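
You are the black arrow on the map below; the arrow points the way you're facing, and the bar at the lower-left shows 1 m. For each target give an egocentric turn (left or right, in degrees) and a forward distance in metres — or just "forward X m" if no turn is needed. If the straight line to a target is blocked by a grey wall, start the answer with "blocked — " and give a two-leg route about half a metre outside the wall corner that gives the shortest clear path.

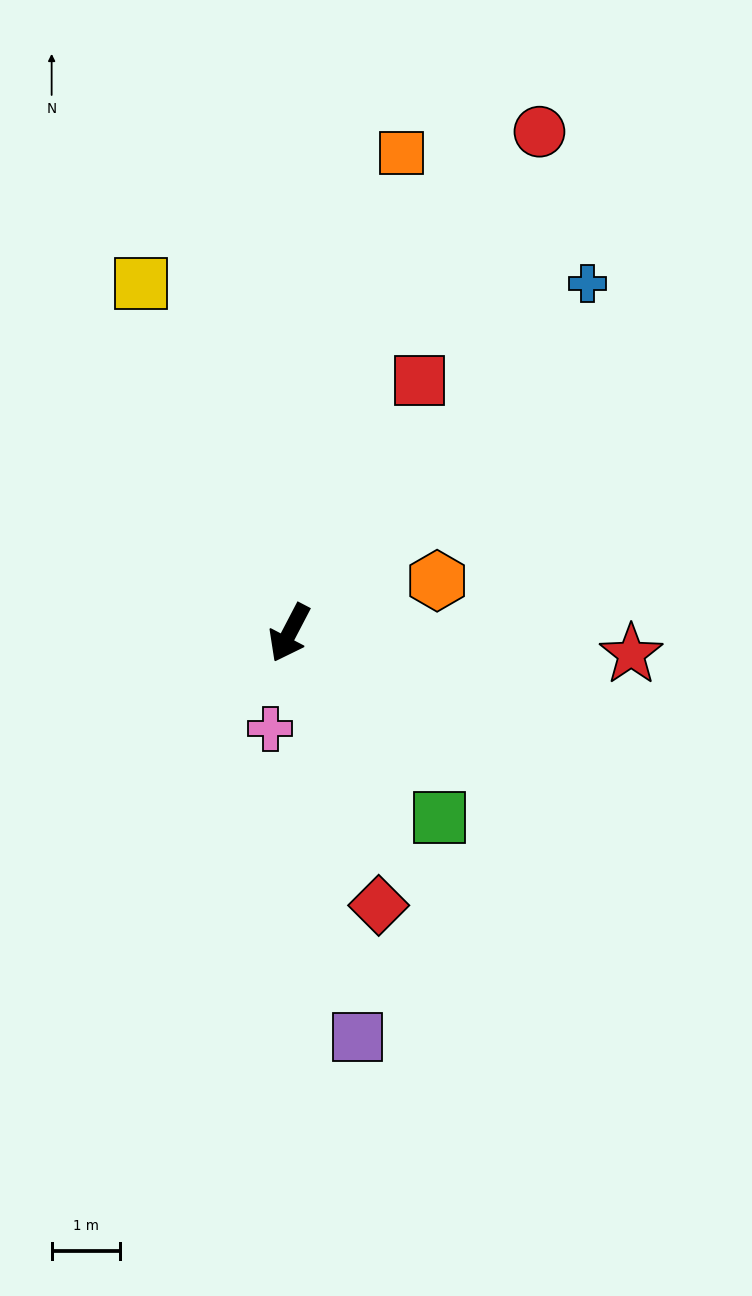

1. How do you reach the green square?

turn left 67°, forward 3.5 m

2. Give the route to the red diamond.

turn left 46°, forward 4.2 m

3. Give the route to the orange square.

turn right 166°, forward 7.2 m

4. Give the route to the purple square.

turn left 37°, forward 6.0 m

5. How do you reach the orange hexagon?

turn left 137°, forward 2.3 m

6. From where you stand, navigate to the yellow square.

turn right 129°, forward 5.6 m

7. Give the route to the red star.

turn left 114°, forward 5.0 m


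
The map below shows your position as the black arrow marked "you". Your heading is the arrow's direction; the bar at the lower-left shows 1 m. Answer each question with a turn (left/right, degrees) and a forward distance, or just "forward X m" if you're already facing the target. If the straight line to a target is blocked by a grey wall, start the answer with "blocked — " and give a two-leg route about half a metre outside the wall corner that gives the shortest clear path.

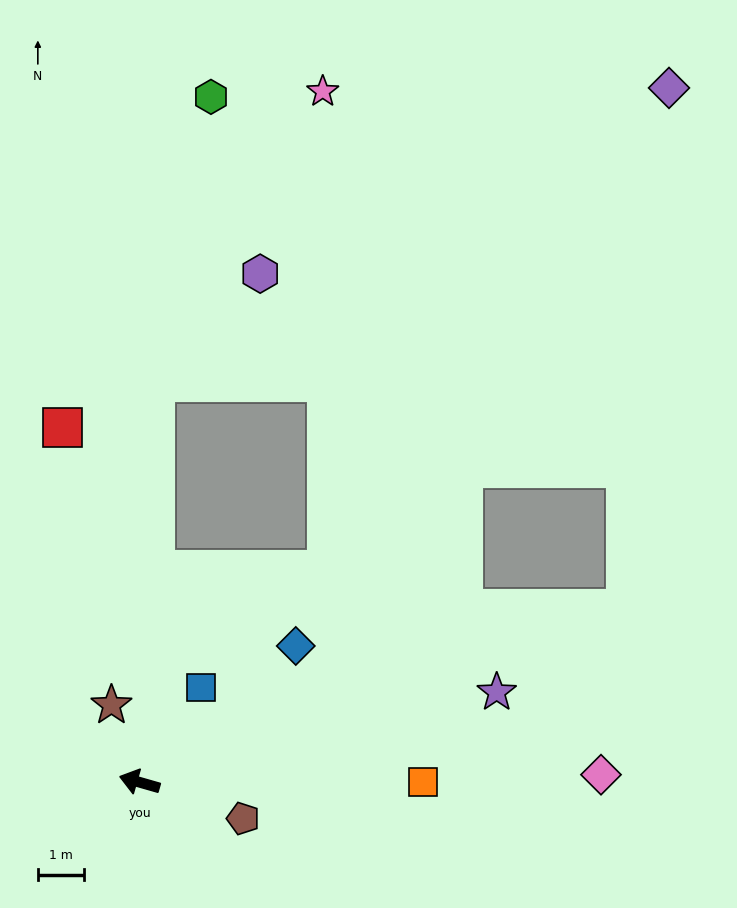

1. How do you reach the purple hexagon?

blocked — turn right 76°, forward 8.6 m, then turn right 42°, forward 3.2 m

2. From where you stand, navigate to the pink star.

blocked — turn right 76°, forward 8.6 m, then turn right 28°, forward 7.2 m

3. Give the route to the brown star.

turn right 54°, forward 1.8 m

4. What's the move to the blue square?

turn right 107°, forward 2.4 m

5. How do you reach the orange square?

turn right 164°, forward 6.1 m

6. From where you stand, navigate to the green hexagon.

blocked — turn right 76°, forward 8.6 m, then turn right 9°, forward 6.2 m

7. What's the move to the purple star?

turn right 150°, forward 7.9 m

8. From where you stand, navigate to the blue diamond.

turn right 123°, forward 4.5 m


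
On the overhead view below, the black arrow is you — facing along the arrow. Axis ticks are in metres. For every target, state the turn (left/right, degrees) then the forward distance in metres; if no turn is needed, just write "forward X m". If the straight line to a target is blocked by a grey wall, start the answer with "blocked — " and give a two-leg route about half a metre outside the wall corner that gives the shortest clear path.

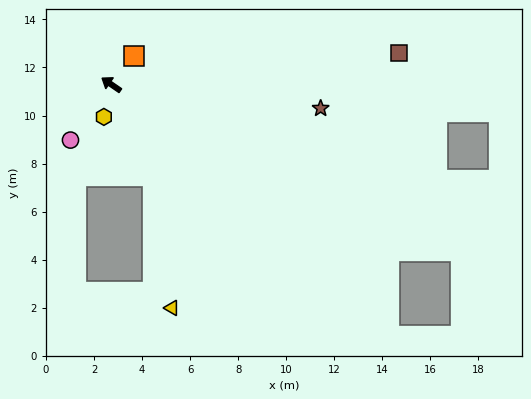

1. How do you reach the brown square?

turn right 139°, forward 12.1 m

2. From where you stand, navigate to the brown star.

turn right 152°, forward 8.8 m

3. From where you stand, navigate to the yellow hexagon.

turn left 112°, forward 1.4 m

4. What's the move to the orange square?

turn right 94°, forward 1.5 m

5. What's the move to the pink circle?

turn left 88°, forward 2.9 m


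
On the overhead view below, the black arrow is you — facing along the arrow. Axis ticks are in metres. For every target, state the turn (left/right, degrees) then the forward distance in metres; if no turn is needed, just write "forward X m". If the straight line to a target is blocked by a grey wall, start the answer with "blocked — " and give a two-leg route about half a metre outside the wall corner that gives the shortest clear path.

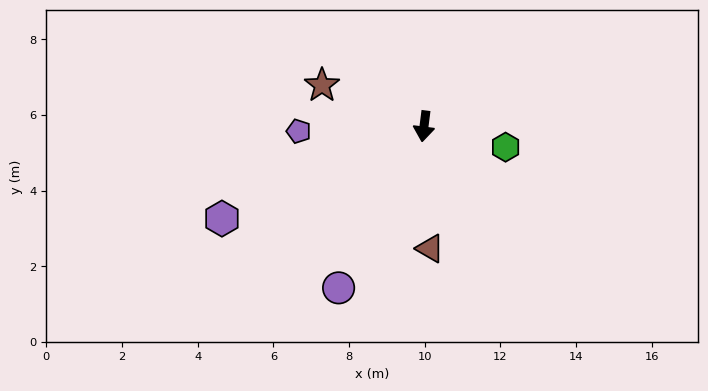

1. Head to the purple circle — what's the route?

turn right 21°, forward 4.8 m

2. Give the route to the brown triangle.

turn left 10°, forward 3.2 m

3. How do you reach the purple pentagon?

turn right 81°, forward 3.3 m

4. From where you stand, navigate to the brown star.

turn right 105°, forward 2.9 m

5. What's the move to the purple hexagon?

turn right 58°, forward 5.9 m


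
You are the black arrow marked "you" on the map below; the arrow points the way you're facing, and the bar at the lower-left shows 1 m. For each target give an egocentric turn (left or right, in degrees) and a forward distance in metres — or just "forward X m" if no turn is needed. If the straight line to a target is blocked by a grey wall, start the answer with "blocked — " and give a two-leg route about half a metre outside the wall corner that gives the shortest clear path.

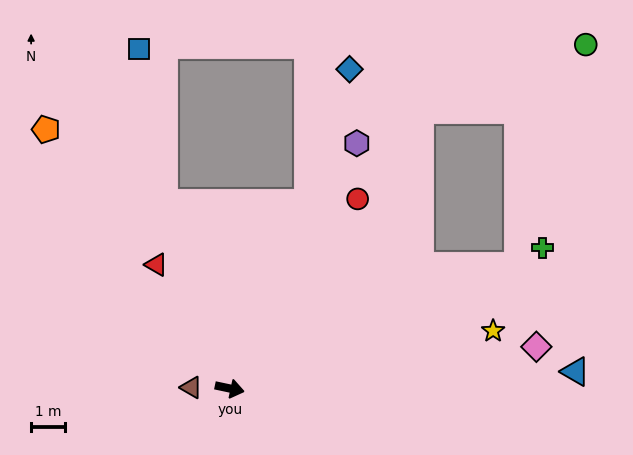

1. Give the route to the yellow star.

turn left 24°, forward 8.0 m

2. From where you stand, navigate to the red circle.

turn left 68°, forward 6.8 m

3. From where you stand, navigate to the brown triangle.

turn right 169°, forward 1.1 m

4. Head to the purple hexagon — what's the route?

turn left 75°, forward 8.2 m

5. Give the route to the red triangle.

turn left 133°, forward 4.3 m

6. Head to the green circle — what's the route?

blocked — turn left 35°, forward 9.3 m, then turn left 50°, forward 6.9 m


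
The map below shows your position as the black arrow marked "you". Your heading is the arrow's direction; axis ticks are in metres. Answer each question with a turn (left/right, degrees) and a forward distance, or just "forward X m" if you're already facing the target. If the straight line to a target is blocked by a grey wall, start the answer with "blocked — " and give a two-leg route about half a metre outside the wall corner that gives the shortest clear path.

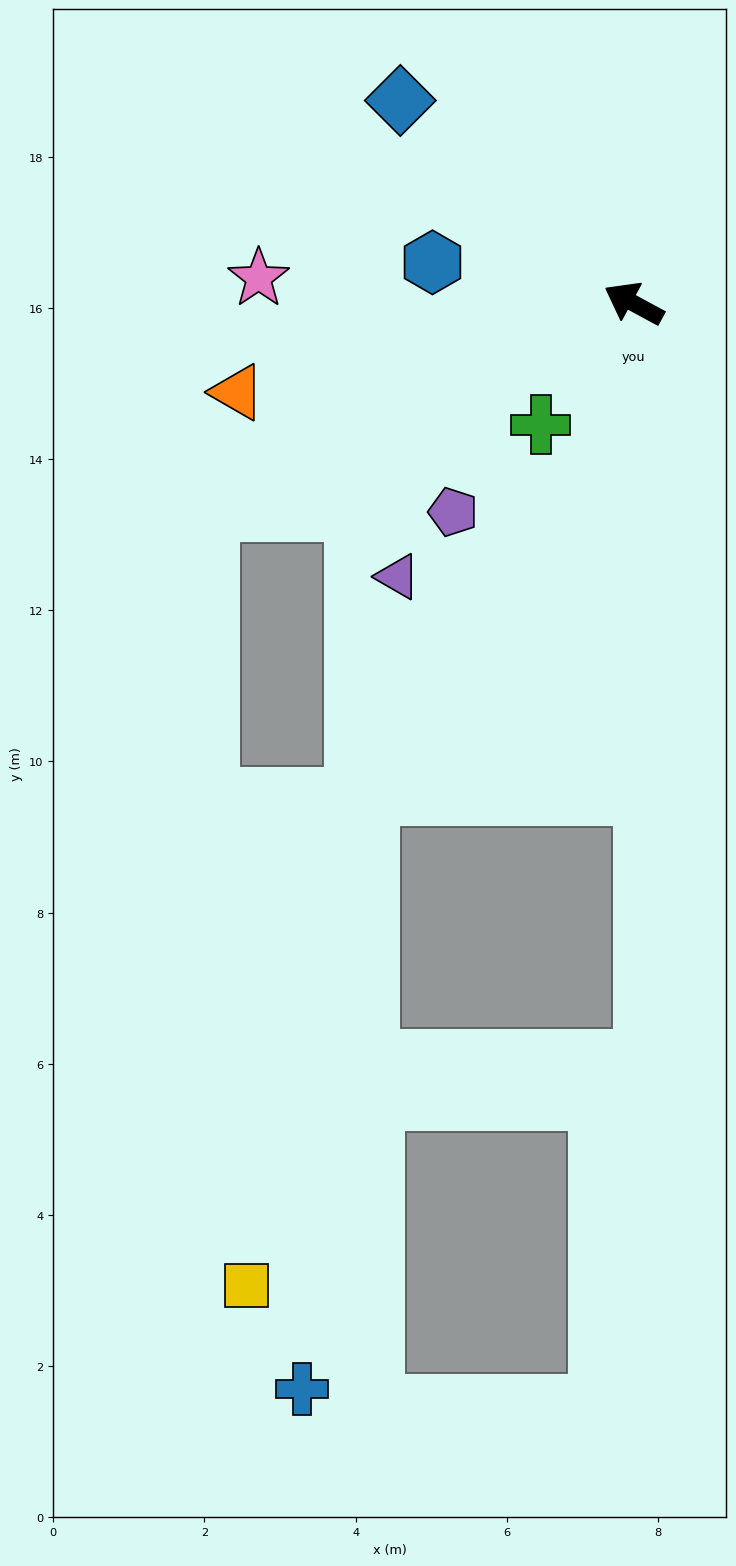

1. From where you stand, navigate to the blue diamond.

turn right 13°, forward 4.1 m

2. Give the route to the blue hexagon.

turn left 17°, forward 2.7 m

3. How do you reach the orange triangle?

turn left 41°, forward 5.4 m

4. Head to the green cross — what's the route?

turn left 81°, forward 2.0 m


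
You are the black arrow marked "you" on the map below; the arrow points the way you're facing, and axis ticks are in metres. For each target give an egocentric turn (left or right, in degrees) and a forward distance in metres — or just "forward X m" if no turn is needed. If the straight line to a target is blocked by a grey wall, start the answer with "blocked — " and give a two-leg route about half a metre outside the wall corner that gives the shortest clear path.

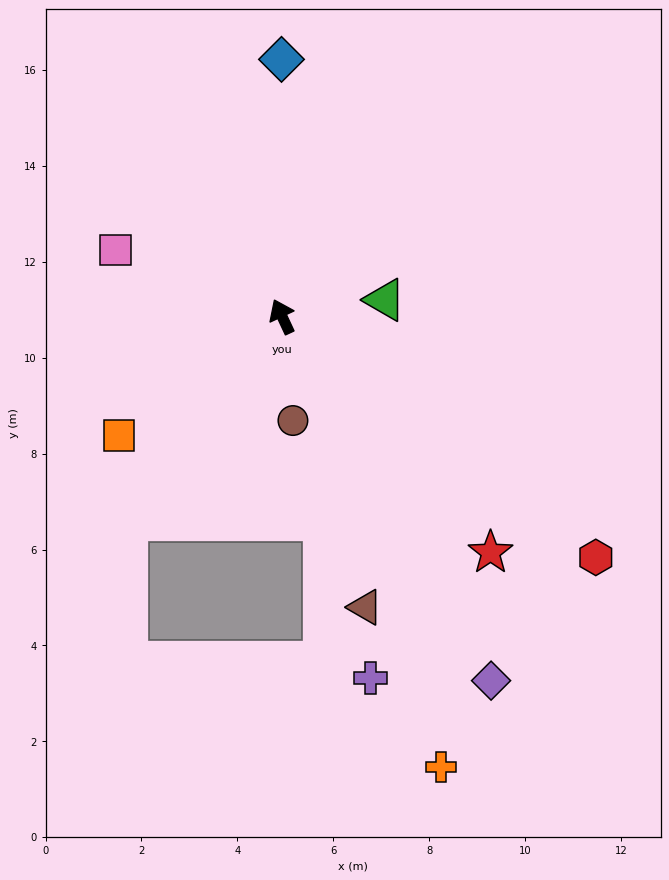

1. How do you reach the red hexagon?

turn right 152°, forward 8.3 m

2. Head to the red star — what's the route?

turn right 164°, forward 6.6 m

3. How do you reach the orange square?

turn left 101°, forward 4.2 m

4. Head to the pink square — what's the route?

turn left 43°, forward 3.7 m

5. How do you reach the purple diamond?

turn right 175°, forward 8.8 m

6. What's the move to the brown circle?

turn left 161°, forward 2.2 m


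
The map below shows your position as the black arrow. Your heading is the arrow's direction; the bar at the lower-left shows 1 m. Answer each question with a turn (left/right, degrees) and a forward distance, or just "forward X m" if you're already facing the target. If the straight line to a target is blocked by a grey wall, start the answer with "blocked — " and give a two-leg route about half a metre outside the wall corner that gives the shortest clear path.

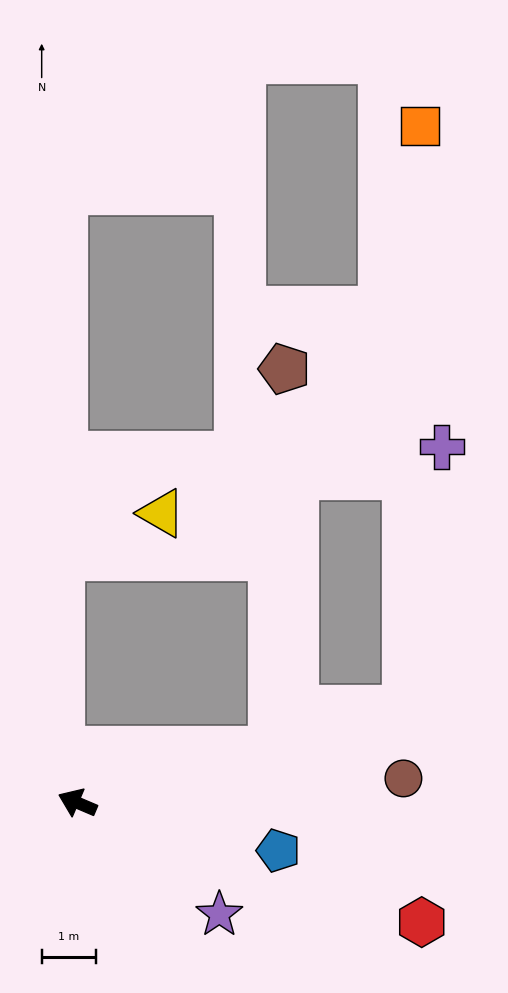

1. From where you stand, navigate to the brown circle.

turn right 153°, forward 6.0 m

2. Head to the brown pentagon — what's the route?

blocked — turn right 142°, forward 3.7 m, then turn left 73°, forward 7.0 m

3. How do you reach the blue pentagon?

turn right 170°, forward 3.8 m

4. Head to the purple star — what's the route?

turn left 165°, forward 3.3 m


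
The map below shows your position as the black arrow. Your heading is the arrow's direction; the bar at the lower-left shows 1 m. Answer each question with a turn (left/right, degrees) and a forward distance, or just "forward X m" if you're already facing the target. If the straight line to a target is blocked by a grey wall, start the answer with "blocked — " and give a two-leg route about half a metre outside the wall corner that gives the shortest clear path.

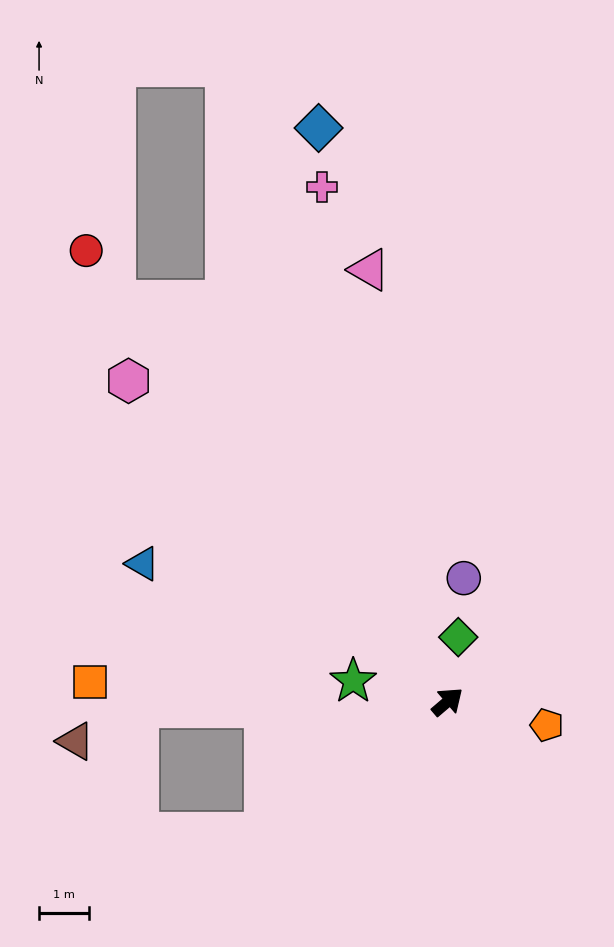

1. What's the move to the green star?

turn left 127°, forward 1.9 m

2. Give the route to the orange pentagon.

turn right 54°, forward 2.0 m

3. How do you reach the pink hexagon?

turn left 94°, forward 9.1 m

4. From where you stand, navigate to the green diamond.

turn left 40°, forward 1.3 m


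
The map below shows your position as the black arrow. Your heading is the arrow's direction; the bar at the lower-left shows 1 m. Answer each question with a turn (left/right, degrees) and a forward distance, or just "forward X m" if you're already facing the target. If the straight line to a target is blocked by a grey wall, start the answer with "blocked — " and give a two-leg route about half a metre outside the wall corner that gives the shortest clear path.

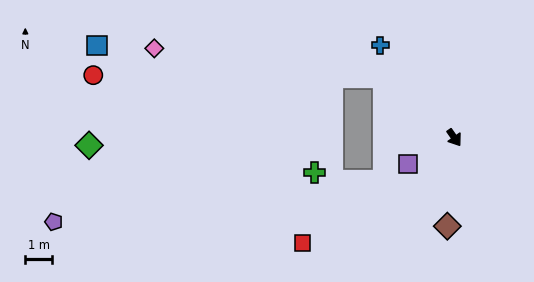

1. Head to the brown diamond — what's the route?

turn right 40°, forward 3.3 m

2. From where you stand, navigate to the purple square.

turn right 96°, forward 2.0 m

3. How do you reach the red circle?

blocked — turn right 166°, forward 3.5 m, then turn left 41°, forward 10.8 m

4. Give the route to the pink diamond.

blocked — turn right 166°, forward 3.5 m, then turn left 34°, forward 8.6 m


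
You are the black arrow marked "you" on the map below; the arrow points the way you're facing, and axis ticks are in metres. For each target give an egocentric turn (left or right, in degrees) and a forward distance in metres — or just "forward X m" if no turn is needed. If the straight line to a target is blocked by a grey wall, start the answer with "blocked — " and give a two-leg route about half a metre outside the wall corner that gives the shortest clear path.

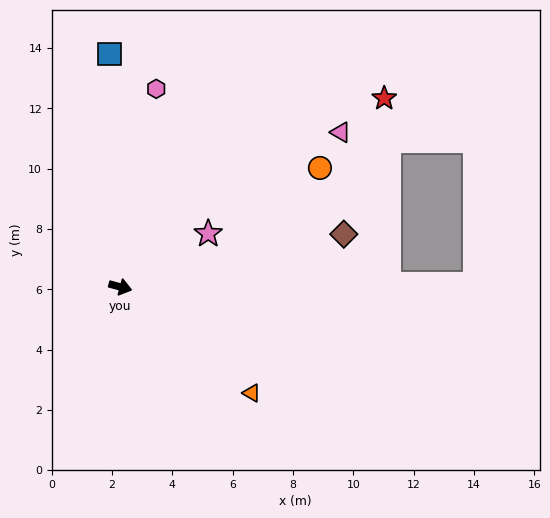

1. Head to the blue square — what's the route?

turn left 108°, forward 7.7 m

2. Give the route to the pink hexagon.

turn left 95°, forward 6.7 m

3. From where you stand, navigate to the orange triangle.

turn right 24°, forward 5.6 m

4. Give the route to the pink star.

turn left 46°, forward 3.4 m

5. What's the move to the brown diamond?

turn left 28°, forward 7.6 m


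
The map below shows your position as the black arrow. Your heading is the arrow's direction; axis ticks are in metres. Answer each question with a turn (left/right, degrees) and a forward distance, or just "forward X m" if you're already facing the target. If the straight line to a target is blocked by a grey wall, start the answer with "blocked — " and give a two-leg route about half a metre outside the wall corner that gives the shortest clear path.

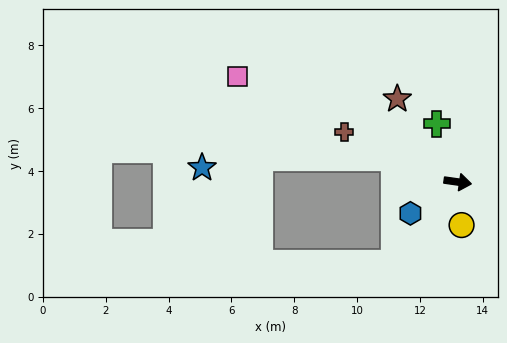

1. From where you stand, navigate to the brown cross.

turn left 164°, forward 3.9 m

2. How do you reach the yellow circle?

turn right 77°, forward 1.4 m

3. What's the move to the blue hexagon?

turn right 138°, forward 1.8 m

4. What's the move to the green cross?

turn left 118°, forward 2.0 m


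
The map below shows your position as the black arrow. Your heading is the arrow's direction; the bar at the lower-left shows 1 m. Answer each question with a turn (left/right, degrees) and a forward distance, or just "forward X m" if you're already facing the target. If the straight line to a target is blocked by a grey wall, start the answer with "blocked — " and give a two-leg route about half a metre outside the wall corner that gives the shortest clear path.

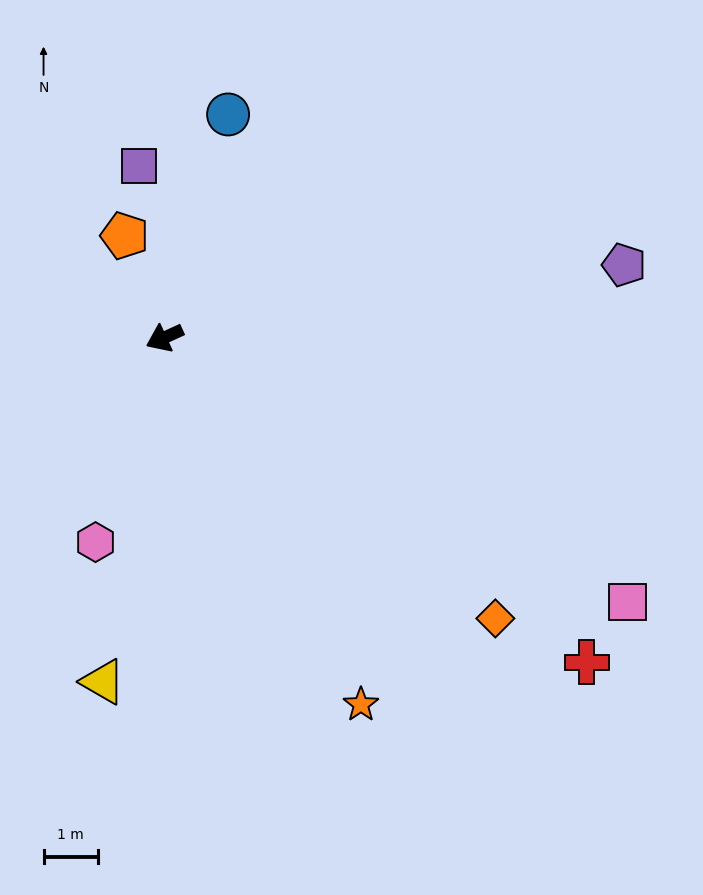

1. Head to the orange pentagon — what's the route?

turn right 93°, forward 2.0 m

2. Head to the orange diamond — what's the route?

turn left 115°, forward 8.0 m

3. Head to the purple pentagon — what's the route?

turn left 164°, forward 8.6 m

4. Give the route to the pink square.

turn left 126°, forward 9.9 m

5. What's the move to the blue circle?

turn right 131°, forward 4.3 m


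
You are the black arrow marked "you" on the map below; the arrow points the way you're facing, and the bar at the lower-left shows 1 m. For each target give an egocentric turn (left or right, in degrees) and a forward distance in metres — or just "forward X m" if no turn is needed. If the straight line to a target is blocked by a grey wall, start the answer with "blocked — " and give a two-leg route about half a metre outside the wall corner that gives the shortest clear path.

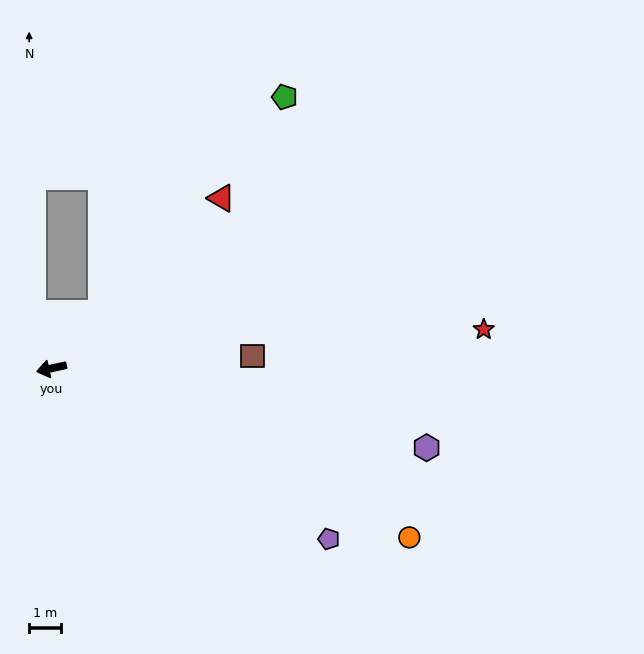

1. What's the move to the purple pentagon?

turn left 136°, forward 10.2 m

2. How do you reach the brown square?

turn left 171°, forward 6.3 m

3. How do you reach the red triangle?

turn right 147°, forward 7.6 m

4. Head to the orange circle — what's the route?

turn left 142°, forward 12.4 m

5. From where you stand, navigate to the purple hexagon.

turn left 156°, forward 12.1 m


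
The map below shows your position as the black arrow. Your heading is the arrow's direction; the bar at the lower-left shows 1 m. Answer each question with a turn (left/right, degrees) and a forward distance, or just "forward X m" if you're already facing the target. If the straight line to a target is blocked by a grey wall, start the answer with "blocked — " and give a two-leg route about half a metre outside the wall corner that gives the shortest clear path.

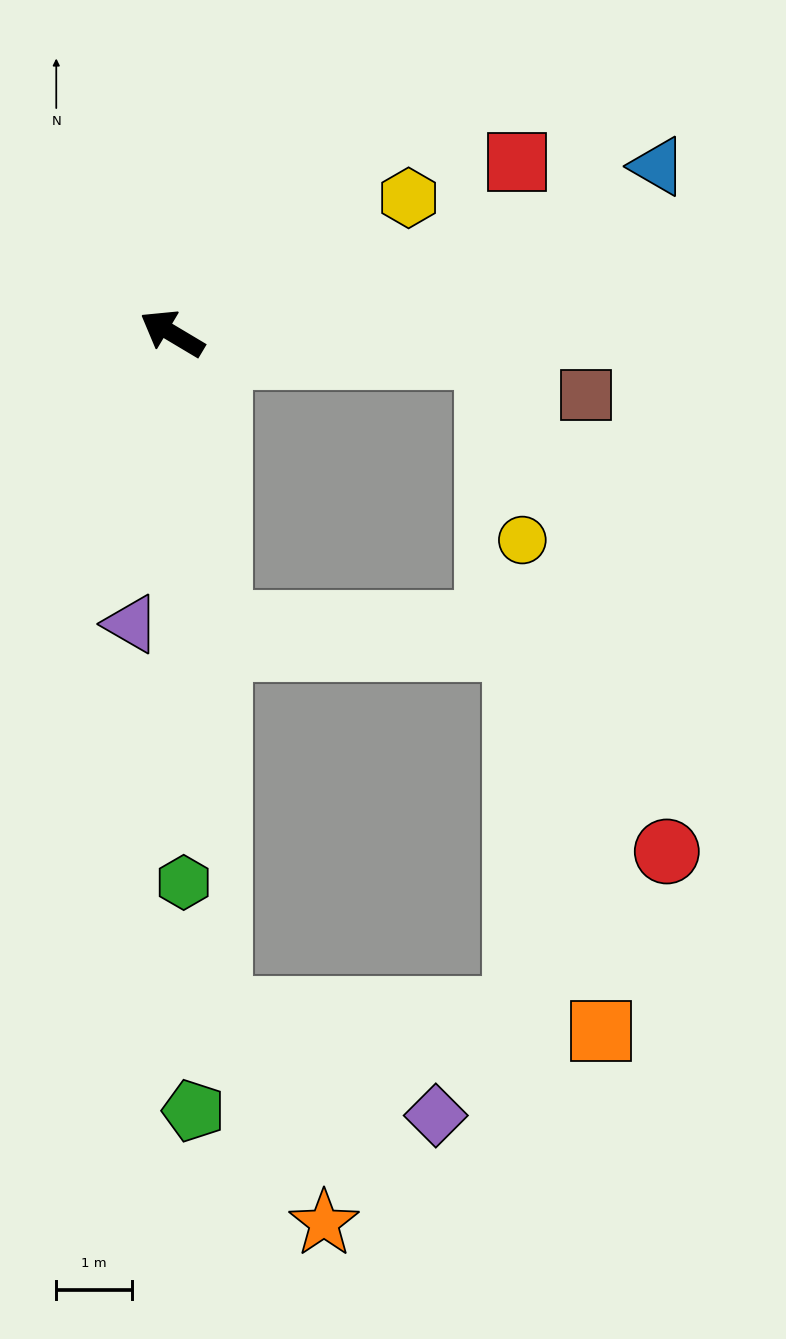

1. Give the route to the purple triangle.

turn left 113°, forward 3.9 m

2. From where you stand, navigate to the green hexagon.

turn left 122°, forward 7.2 m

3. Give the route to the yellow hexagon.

turn right 119°, forward 3.6 m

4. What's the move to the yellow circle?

blocked — turn right 153°, forward 4.1 m, then turn right 75°, forward 2.5 m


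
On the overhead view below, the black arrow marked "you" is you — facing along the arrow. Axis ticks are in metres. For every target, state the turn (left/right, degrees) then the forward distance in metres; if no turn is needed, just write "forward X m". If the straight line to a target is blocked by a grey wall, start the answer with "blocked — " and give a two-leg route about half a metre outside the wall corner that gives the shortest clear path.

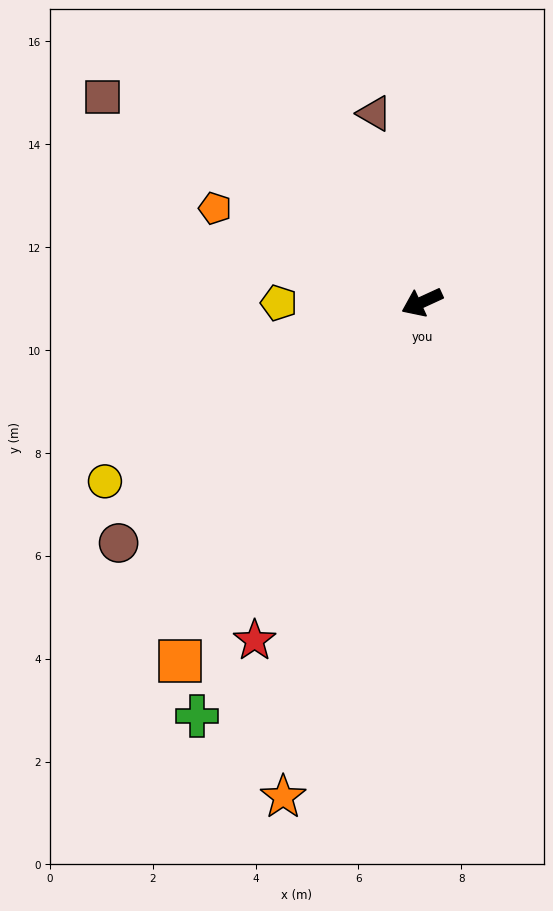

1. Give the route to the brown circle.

turn left 14°, forward 7.5 m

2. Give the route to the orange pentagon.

turn right 49°, forward 4.4 m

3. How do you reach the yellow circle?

turn left 5°, forward 7.1 m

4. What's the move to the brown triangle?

turn right 101°, forward 3.8 m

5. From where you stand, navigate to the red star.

turn left 39°, forward 7.3 m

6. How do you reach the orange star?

turn left 50°, forward 10.0 m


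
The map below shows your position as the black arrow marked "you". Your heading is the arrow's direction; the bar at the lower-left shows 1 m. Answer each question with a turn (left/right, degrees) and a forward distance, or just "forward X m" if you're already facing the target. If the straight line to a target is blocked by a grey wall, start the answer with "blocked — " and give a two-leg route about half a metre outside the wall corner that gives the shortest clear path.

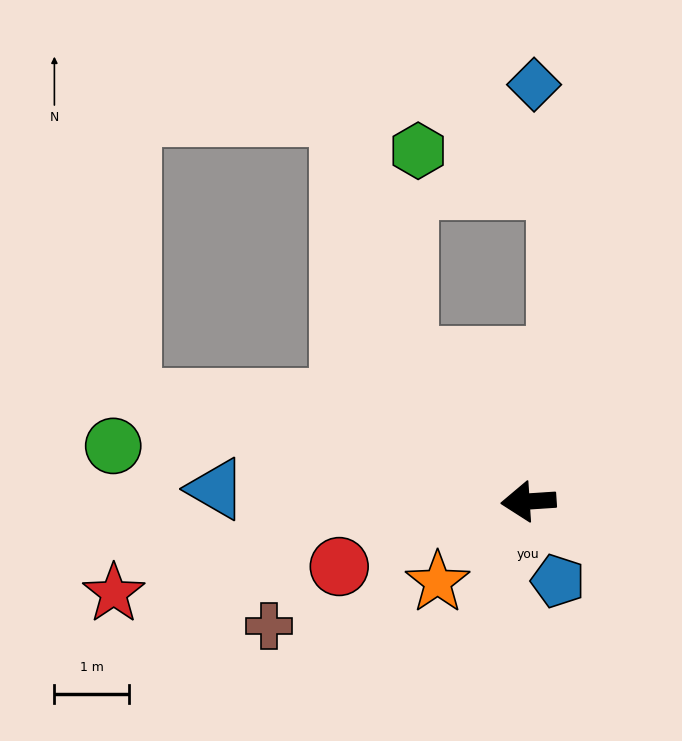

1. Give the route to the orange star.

turn left 38°, forward 1.6 m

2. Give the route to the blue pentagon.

turn left 107°, forward 1.1 m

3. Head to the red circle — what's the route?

turn left 15°, forward 2.7 m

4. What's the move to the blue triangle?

turn right 6°, forward 4.2 m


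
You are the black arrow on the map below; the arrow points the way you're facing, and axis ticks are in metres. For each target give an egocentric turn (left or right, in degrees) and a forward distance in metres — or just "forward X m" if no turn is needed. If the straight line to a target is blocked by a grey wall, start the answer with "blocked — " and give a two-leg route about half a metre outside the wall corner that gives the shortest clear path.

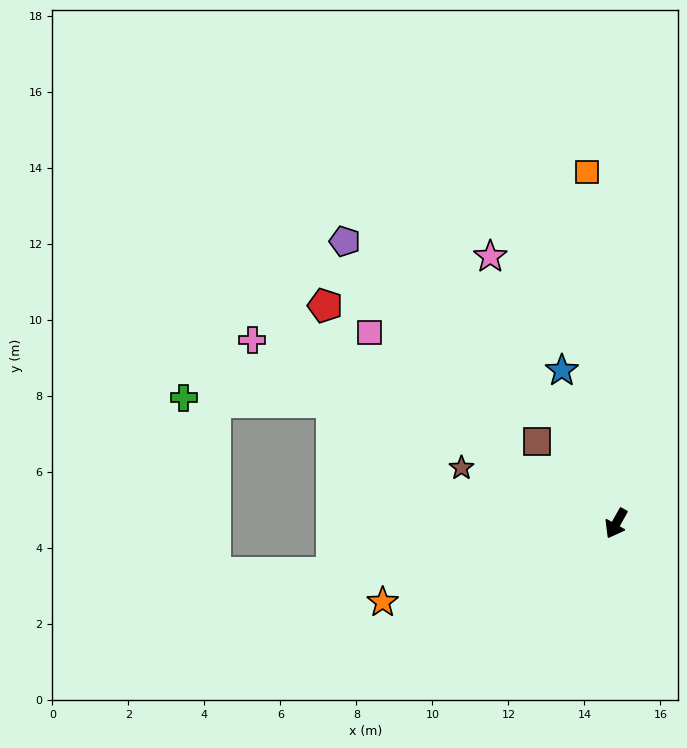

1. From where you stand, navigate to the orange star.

turn right 42°, forward 6.5 m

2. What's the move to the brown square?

turn right 107°, forward 3.0 m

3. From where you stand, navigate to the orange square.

turn right 146°, forward 9.3 m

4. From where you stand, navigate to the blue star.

turn right 131°, forward 4.3 m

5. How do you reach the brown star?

turn right 80°, forward 4.3 m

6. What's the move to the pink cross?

turn right 87°, forward 10.7 m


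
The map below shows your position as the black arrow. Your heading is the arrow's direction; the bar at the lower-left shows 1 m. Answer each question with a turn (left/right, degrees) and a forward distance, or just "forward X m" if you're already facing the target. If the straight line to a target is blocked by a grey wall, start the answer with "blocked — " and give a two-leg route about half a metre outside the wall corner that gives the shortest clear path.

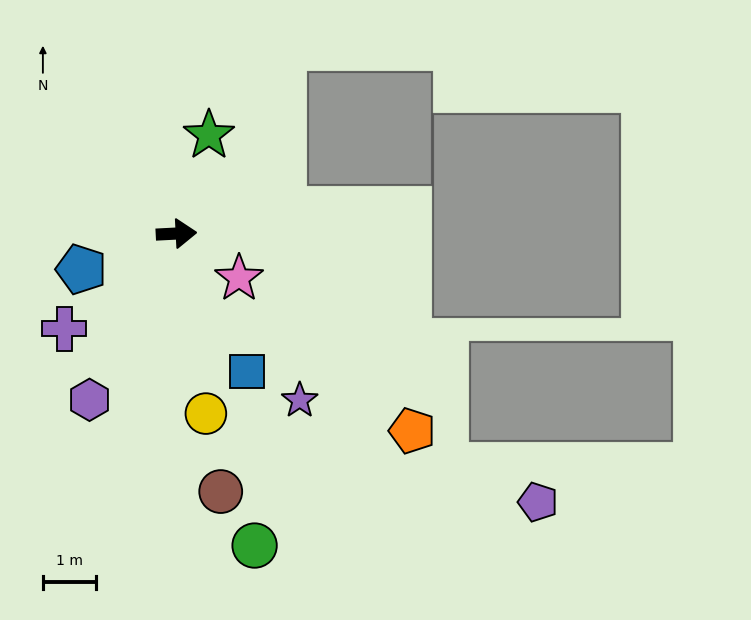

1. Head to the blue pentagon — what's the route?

turn right 162°, forward 1.9 m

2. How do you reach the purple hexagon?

turn right 121°, forward 3.6 m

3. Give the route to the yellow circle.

turn right 84°, forward 3.5 m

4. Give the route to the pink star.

turn right 38°, forward 1.5 m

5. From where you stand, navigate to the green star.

turn left 69°, forward 2.0 m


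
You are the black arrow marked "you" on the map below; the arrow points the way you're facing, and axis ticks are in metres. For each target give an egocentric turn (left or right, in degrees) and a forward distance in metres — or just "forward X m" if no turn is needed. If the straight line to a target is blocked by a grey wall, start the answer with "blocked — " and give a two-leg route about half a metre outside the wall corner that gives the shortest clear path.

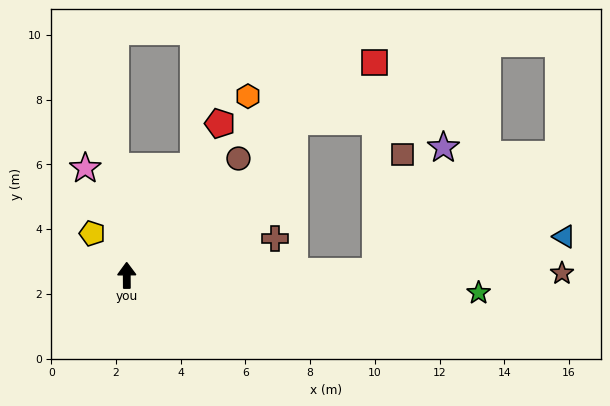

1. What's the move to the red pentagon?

turn right 32°, forward 5.5 m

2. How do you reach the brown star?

turn right 90°, forward 13.4 m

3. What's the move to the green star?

turn right 93°, forward 10.9 m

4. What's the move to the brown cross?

turn right 77°, forward 4.7 m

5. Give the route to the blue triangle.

blocked — turn right 89°, forward 7.7 m, then turn left 9°, forward 5.9 m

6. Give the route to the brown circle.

turn right 44°, forward 5.0 m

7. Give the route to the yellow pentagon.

turn left 39°, forward 1.7 m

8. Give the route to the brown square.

blocked — turn right 89°, forward 7.7 m, then turn left 76°, forward 3.7 m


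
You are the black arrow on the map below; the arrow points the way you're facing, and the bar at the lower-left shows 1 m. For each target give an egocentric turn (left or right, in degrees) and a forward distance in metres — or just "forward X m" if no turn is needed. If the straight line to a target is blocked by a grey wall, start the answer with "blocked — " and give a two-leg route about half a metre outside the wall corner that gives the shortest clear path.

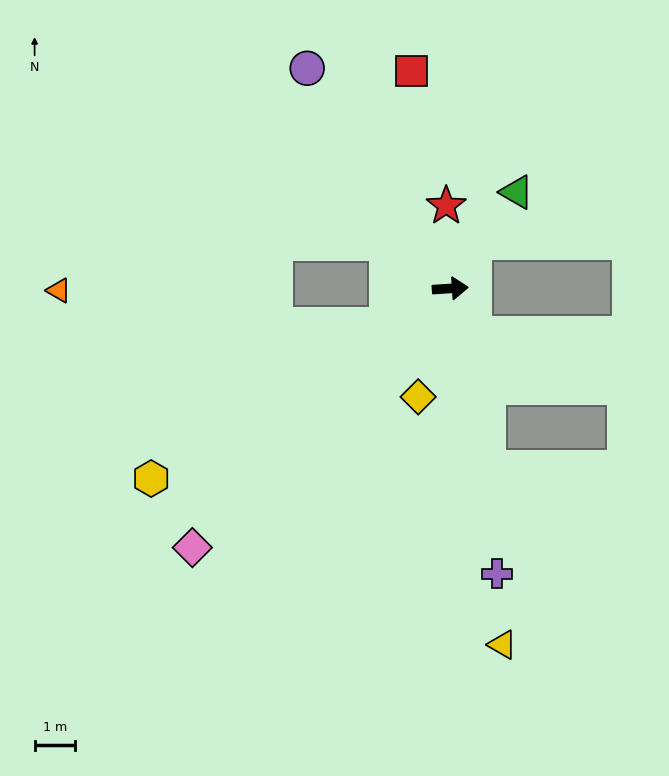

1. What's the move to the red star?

turn left 89°, forward 2.0 m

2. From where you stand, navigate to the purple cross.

turn right 84°, forward 7.1 m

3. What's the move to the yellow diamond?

turn right 110°, forward 2.8 m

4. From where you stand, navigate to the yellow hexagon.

turn right 151°, forward 8.7 m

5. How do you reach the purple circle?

turn left 119°, forward 6.4 m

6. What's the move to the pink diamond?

turn right 139°, forward 8.9 m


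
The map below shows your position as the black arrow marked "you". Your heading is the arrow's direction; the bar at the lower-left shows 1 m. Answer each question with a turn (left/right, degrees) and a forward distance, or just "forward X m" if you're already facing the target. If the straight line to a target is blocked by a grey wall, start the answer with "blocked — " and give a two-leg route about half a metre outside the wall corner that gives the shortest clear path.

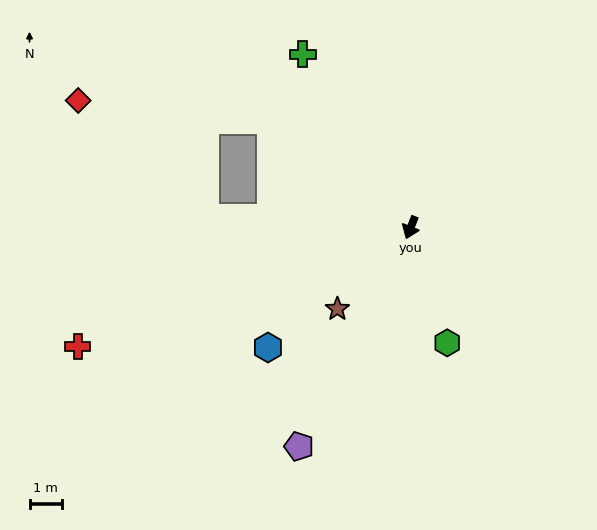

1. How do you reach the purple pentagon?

turn right 5°, forward 7.7 m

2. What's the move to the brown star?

turn right 20°, forward 3.4 m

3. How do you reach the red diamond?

blocked — turn right 106°, forward 5.5 m, then turn left 32°, forward 6.0 m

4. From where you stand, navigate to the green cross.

turn right 127°, forward 6.4 m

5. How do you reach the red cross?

turn right 49°, forward 11.0 m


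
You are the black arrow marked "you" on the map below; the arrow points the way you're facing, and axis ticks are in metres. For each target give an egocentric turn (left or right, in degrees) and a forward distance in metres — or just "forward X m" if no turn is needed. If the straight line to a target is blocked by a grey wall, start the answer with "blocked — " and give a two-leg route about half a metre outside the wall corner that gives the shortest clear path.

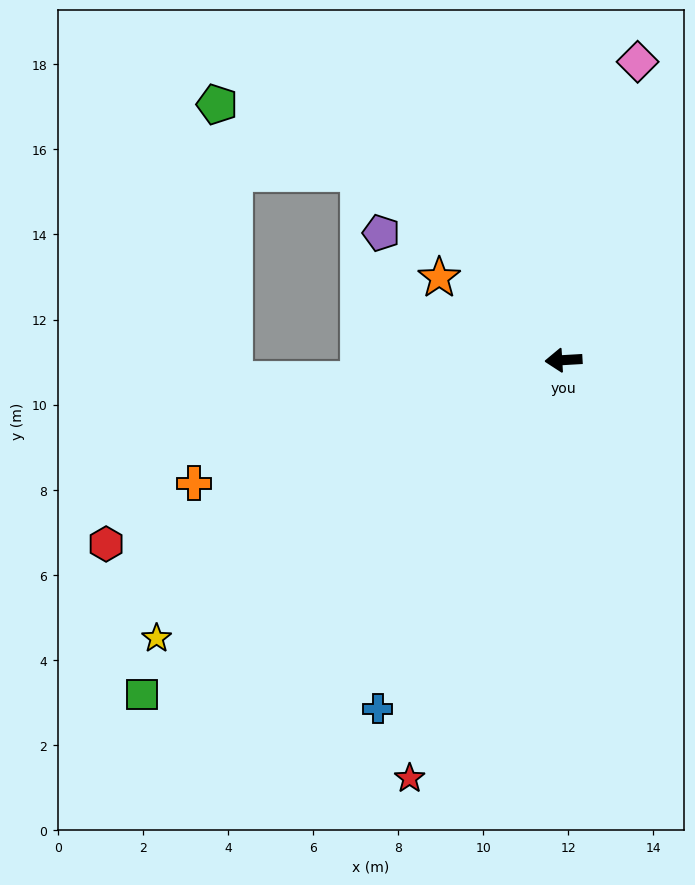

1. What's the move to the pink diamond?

turn right 107°, forward 7.2 m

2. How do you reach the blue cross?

turn left 59°, forward 9.3 m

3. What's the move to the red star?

turn left 66°, forward 10.5 m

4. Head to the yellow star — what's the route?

turn left 31°, forward 11.6 m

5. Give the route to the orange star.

turn right 37°, forward 3.5 m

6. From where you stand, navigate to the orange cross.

turn left 15°, forward 9.2 m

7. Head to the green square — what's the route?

turn left 35°, forward 12.7 m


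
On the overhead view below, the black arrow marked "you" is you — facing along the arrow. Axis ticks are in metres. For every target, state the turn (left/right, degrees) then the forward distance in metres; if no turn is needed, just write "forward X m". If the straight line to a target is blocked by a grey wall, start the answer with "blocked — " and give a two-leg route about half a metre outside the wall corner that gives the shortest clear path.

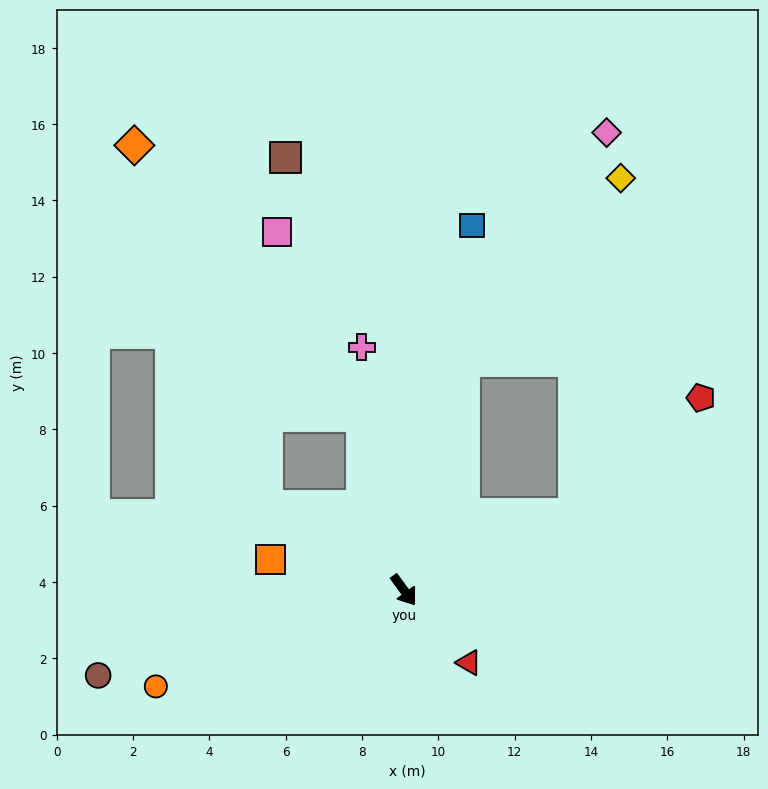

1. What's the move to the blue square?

turn left 133°, forward 9.7 m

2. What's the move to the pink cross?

turn left 154°, forward 6.5 m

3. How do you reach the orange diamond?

blocked — turn left 157°, forward 4.7 m, then turn left 27°, forward 9.3 m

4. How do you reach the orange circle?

turn right 105°, forward 7.0 m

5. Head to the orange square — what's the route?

turn right 139°, forward 3.6 m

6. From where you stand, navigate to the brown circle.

turn right 111°, forward 8.3 m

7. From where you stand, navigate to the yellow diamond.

blocked — turn left 129°, forward 6.2 m, then turn right 26°, forward 6.3 m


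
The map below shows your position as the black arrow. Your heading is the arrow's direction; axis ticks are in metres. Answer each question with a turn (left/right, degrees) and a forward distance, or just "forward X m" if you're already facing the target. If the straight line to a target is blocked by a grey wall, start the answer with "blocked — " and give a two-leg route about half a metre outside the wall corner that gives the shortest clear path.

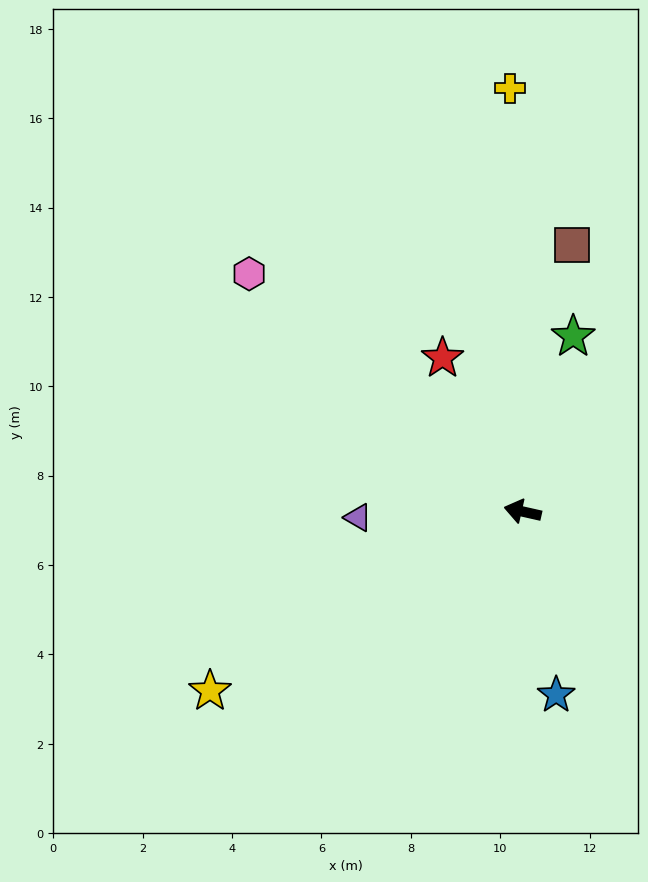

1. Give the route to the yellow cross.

turn right 76°, forward 9.5 m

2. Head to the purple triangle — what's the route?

turn left 15°, forward 3.7 m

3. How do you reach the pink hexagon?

turn right 28°, forward 8.1 m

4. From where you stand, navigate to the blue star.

turn left 113°, forward 4.2 m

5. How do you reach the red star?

turn right 50°, forward 3.9 m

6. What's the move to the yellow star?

turn left 43°, forward 8.1 m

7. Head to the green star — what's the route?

turn right 93°, forward 4.1 m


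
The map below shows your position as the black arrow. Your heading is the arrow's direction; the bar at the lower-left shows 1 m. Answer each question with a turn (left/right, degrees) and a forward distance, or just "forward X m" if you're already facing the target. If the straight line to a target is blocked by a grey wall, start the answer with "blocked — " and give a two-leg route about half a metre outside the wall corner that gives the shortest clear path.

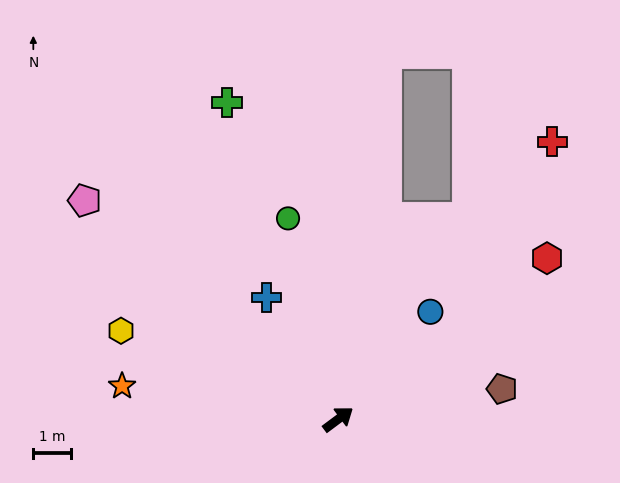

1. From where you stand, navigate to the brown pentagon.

turn right 26°, forward 4.5 m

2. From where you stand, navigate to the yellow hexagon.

turn left 121°, forward 6.3 m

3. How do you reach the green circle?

turn left 67°, forward 5.5 m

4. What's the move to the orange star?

turn left 135°, forward 5.8 m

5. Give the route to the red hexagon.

forward 7.0 m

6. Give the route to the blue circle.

turn left 13°, forward 3.8 m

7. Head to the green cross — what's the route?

turn left 73°, forward 9.0 m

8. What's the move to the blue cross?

turn left 84°, forward 3.8 m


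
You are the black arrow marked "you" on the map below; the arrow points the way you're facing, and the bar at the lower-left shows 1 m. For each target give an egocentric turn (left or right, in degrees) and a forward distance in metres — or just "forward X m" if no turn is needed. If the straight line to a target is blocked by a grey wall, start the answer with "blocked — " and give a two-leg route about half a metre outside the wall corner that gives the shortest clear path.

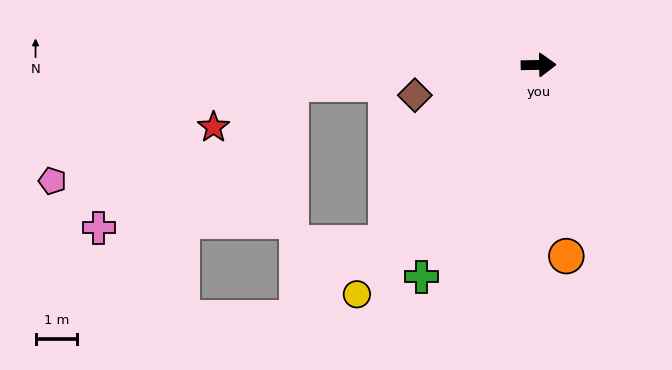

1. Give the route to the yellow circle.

turn right 129°, forward 7.0 m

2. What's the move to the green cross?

turn right 120°, forward 5.8 m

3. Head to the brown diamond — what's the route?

turn right 167°, forward 3.0 m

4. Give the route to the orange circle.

turn right 83°, forward 4.6 m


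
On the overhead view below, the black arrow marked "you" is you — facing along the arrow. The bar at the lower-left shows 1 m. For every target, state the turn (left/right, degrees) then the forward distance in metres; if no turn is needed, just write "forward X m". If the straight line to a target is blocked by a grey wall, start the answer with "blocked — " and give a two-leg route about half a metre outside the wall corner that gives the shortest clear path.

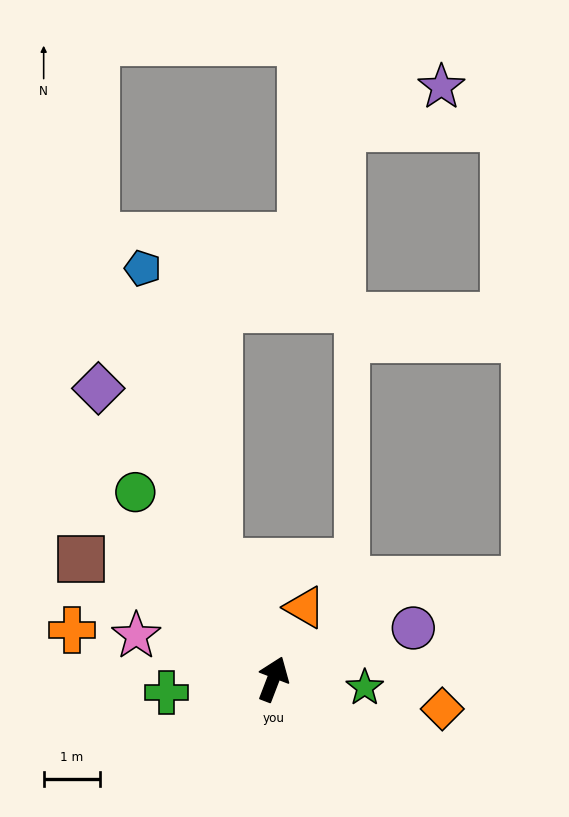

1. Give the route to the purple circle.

turn right 49°, forward 2.6 m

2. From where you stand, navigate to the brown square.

turn left 79°, forward 4.0 m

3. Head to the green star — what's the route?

turn right 74°, forward 1.6 m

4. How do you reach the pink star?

turn left 93°, forward 2.5 m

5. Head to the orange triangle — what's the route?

turn right 3°, forward 1.4 m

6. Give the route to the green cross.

turn left 118°, forward 1.9 m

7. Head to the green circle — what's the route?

turn left 57°, forward 4.1 m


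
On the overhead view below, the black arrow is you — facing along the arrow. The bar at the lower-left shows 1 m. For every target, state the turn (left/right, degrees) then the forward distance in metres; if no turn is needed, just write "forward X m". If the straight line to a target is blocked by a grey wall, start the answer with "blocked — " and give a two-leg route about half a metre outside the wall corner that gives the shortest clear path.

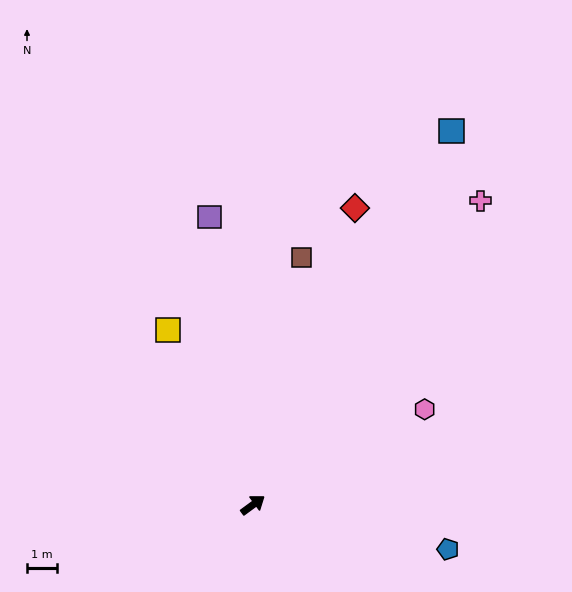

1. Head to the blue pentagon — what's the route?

turn right 49°, forward 6.7 m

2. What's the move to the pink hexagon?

turn right 7°, forward 6.6 m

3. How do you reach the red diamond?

turn left 35°, forward 10.5 m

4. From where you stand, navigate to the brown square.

turn left 43°, forward 8.4 m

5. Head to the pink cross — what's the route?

turn left 17°, forward 12.7 m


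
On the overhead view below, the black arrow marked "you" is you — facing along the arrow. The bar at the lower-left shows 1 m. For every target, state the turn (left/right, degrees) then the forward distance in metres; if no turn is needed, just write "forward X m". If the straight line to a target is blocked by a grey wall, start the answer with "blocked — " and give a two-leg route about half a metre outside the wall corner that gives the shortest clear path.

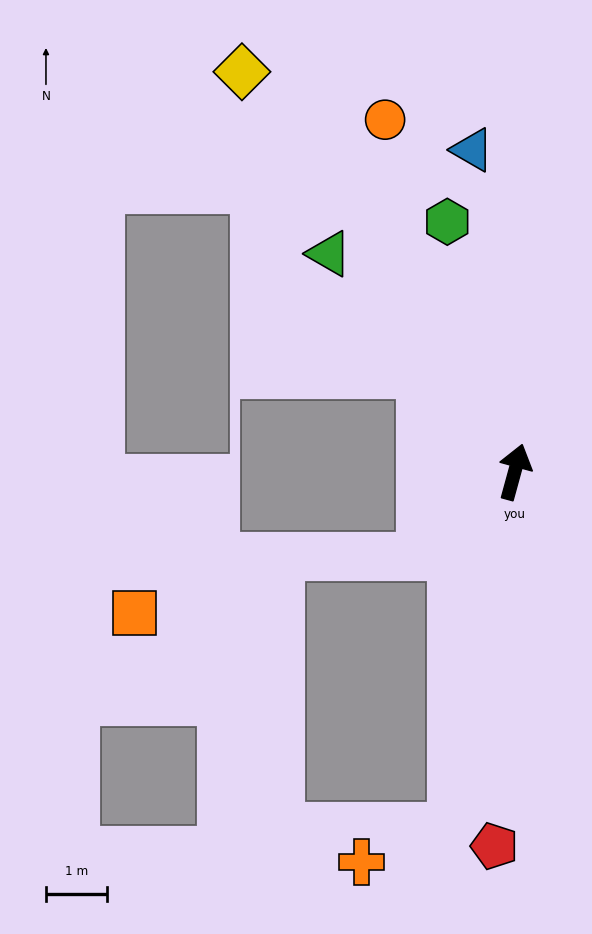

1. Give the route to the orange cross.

blocked — turn right 174°, forward 6.0 m, then turn right 61°, forward 1.6 m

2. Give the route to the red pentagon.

turn right 168°, forward 6.2 m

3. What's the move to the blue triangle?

turn left 23°, forward 5.4 m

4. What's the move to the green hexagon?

turn left 30°, forward 4.3 m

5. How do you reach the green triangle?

turn left 56°, forward 4.7 m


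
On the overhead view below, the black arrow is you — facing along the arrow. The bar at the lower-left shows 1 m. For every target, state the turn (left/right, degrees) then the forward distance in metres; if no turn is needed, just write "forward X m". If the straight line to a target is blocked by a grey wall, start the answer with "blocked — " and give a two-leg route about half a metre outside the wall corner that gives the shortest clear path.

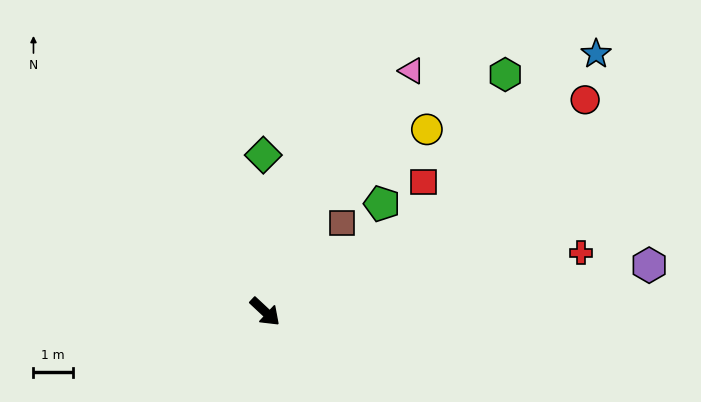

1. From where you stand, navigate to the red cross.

turn left 54°, forward 8.2 m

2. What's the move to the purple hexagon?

turn left 50°, forward 9.8 m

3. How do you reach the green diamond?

turn left 134°, forward 4.0 m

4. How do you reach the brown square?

turn left 92°, forward 3.0 m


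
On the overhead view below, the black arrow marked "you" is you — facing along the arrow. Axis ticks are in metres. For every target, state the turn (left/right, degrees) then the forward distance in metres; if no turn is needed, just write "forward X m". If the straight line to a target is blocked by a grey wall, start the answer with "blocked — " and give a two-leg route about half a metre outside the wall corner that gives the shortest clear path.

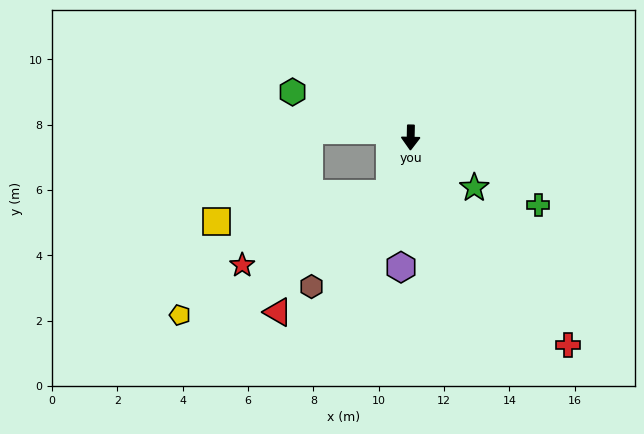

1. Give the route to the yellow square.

blocked — turn right 19°, forward 1.8 m, then turn right 61°, forward 5.4 m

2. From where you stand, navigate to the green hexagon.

turn right 110°, forward 3.9 m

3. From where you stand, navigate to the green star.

turn left 53°, forward 2.5 m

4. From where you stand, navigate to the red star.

blocked — turn right 19°, forward 1.8 m, then turn right 44°, forward 5.0 m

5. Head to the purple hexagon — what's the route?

turn right 3°, forward 4.0 m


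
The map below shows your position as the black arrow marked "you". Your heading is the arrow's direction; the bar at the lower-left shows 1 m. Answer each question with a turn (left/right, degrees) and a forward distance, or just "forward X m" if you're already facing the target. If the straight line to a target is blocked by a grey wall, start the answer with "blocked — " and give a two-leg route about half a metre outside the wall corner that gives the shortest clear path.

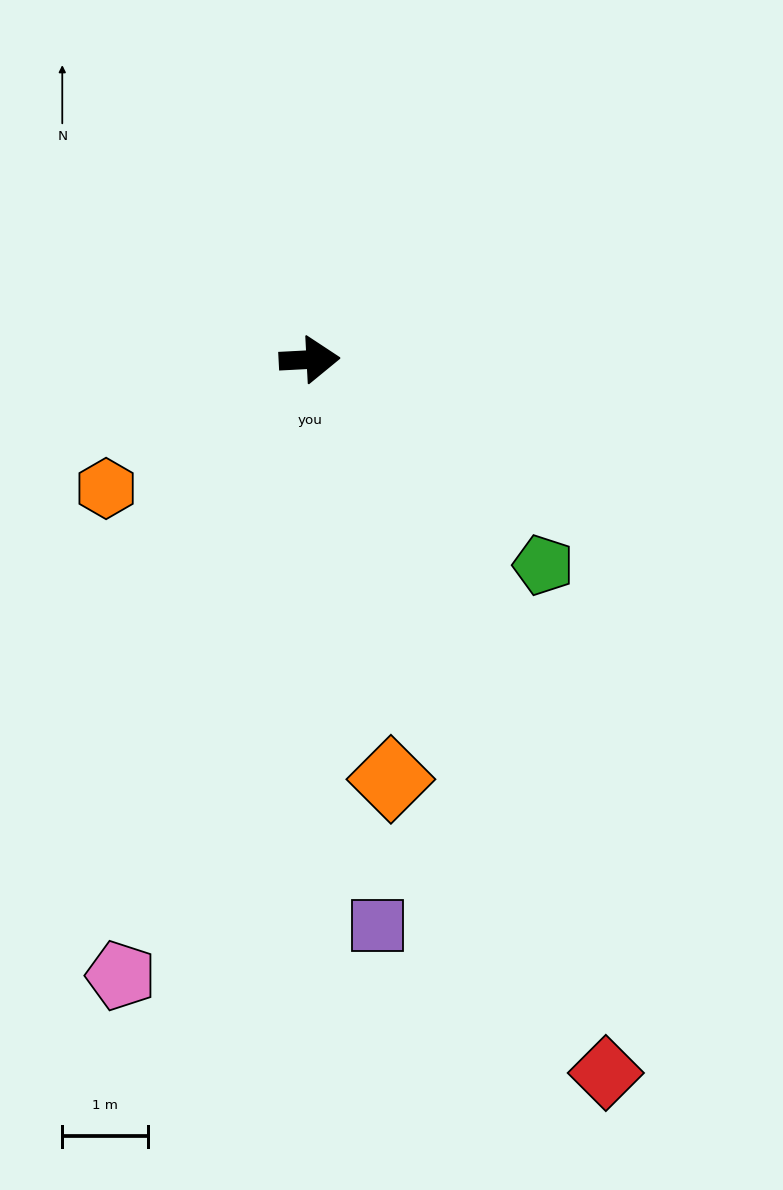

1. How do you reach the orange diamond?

turn right 82°, forward 5.0 m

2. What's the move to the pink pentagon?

turn right 110°, forward 7.5 m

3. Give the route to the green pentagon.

turn right 44°, forward 3.6 m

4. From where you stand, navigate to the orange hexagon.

turn right 151°, forward 2.8 m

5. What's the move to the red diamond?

turn right 70°, forward 9.0 m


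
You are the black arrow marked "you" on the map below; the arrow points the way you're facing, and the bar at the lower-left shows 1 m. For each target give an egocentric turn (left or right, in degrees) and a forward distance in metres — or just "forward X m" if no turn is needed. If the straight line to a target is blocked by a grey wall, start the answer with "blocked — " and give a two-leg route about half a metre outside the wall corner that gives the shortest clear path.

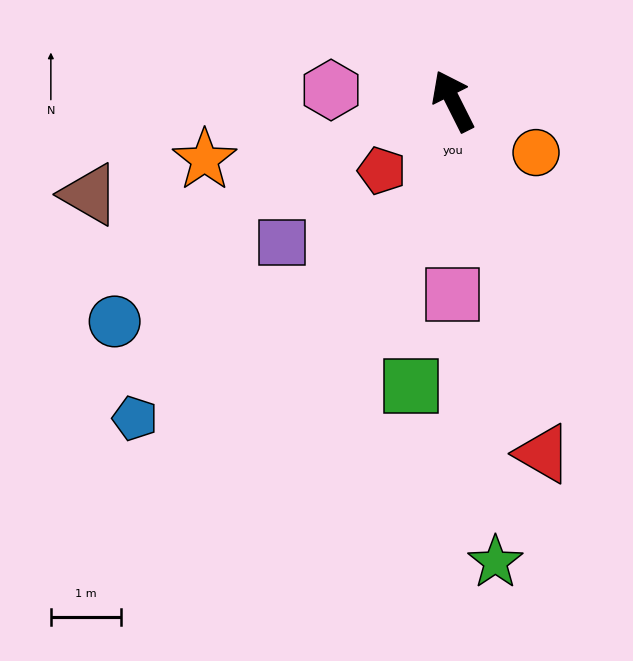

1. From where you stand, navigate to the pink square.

turn left 153°, forward 2.8 m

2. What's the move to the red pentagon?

turn left 108°, forward 1.4 m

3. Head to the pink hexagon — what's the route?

turn left 58°, forward 1.8 m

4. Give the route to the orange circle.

turn right 149°, forward 1.4 m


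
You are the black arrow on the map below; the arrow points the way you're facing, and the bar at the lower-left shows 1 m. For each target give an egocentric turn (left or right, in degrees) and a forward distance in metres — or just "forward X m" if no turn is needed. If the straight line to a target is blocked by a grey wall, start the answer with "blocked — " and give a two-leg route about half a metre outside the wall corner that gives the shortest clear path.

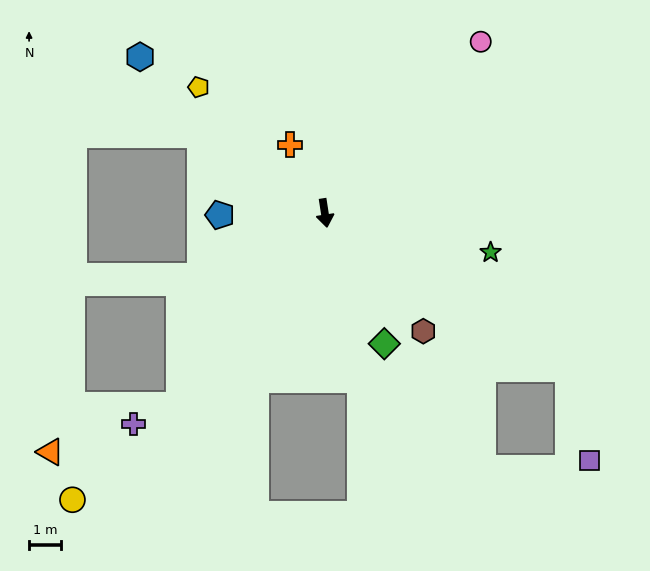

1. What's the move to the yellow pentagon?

turn right 144°, forward 5.7 m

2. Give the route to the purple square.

blocked — turn left 49°, forward 9.2 m, then turn right 45°, forward 3.0 m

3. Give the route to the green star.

turn left 68°, forward 5.4 m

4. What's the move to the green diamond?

turn left 16°, forward 4.6 m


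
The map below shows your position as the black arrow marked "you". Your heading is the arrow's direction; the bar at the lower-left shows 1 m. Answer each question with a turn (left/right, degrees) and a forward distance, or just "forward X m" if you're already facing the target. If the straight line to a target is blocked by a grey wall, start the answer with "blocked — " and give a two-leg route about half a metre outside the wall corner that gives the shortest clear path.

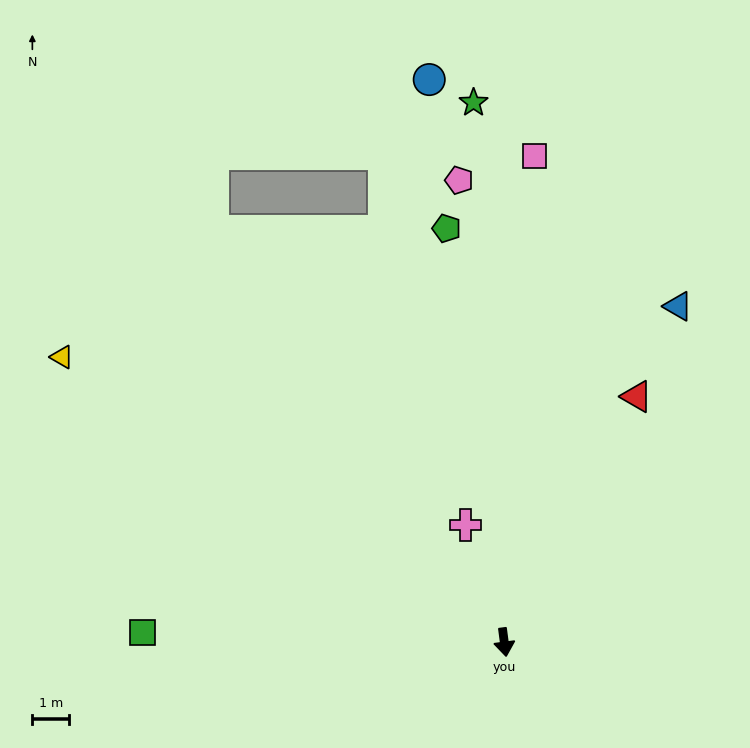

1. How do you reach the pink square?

turn left 169°, forward 13.1 m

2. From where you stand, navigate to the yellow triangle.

turn right 130°, forward 14.2 m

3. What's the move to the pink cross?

turn right 169°, forward 3.3 m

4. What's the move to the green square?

turn right 99°, forward 9.8 m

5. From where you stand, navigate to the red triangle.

turn left 144°, forward 7.5 m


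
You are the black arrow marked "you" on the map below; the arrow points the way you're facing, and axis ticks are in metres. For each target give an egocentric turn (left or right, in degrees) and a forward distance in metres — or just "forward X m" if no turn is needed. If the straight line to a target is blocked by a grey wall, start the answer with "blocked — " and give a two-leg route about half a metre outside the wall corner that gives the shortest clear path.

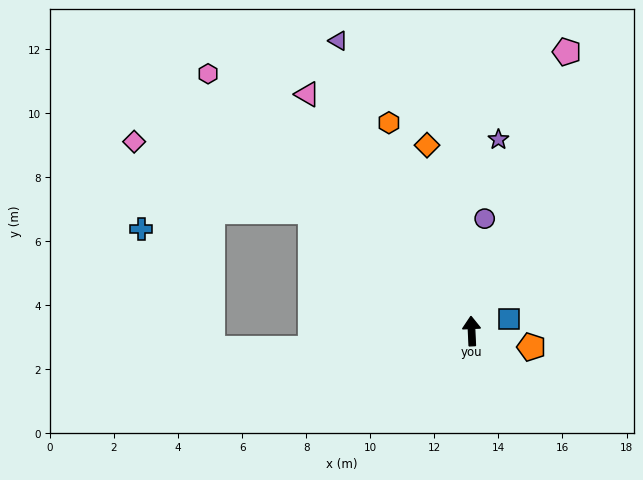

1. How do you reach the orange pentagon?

turn right 108°, forward 1.9 m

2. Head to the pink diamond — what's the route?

blocked — turn left 50°, forward 6.3 m, then turn left 16°, forward 5.9 m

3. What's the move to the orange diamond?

turn left 11°, forward 6.0 m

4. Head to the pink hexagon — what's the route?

turn left 43°, forward 11.5 m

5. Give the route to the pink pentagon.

turn right 21°, forward 9.2 m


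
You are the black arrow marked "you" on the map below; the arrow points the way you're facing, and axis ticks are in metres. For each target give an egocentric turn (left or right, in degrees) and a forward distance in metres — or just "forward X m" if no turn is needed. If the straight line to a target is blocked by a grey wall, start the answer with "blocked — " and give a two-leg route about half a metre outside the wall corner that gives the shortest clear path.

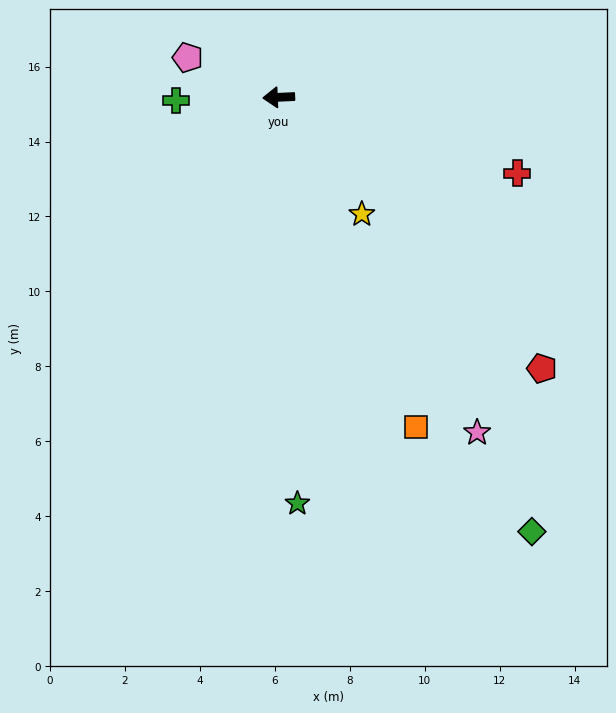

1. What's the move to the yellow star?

turn left 123°, forward 3.8 m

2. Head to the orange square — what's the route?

turn left 110°, forward 9.5 m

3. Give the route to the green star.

turn left 90°, forward 10.8 m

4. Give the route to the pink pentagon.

turn right 26°, forward 2.6 m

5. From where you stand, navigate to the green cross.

forward 2.7 m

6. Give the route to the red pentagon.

turn left 132°, forward 10.1 m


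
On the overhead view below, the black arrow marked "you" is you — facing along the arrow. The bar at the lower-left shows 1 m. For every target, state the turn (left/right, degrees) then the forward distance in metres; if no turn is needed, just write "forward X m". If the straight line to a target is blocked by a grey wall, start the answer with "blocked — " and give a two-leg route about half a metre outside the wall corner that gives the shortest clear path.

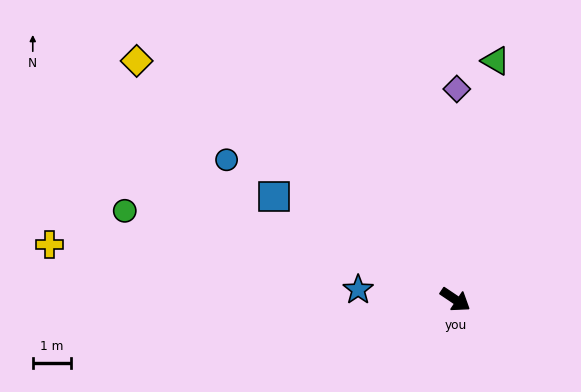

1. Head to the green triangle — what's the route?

turn left 114°, forward 6.3 m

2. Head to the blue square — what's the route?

turn right 176°, forward 5.4 m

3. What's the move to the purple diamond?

turn left 124°, forward 5.5 m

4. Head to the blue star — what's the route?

turn right 152°, forward 2.5 m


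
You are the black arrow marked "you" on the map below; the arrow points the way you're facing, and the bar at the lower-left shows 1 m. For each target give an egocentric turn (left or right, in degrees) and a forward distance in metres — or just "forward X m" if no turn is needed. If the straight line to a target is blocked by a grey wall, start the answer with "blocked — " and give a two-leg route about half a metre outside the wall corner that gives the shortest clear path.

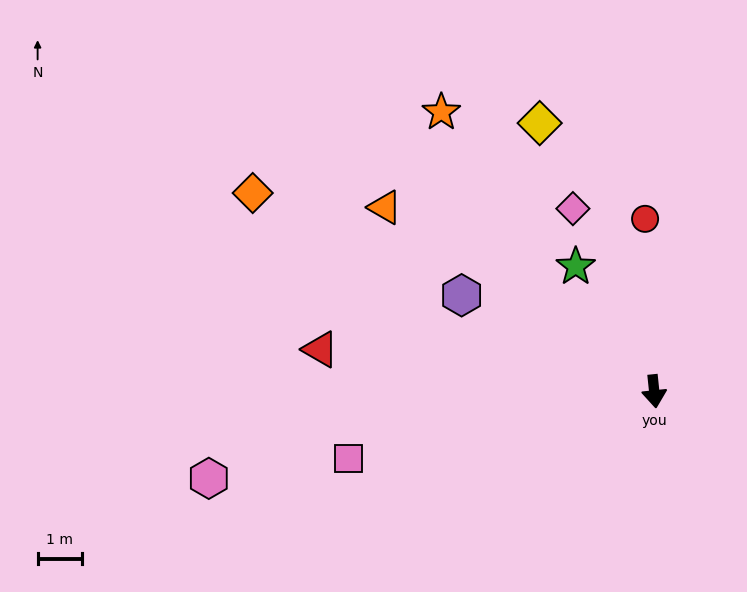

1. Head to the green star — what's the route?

turn right 154°, forward 3.3 m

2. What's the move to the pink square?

turn right 84°, forward 7.1 m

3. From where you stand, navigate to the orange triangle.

turn right 130°, forward 7.4 m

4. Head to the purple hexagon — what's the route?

turn right 122°, forward 4.9 m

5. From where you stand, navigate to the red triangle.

turn right 103°, forward 7.6 m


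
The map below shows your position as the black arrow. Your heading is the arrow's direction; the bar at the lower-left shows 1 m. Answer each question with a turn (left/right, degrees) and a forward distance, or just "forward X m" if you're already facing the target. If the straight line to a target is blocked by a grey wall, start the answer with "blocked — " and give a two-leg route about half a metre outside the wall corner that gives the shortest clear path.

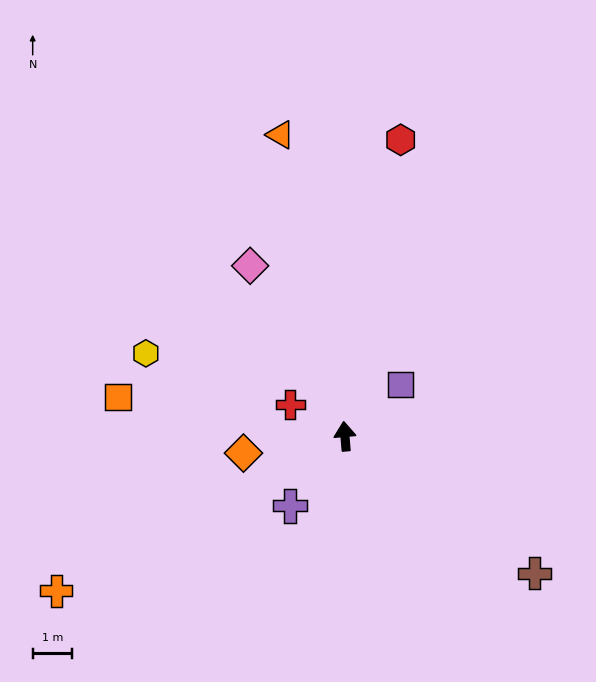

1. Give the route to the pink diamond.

turn left 24°, forward 4.9 m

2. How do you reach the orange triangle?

turn left 7°, forward 7.8 m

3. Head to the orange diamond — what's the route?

turn left 95°, forward 2.6 m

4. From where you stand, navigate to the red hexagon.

turn right 16°, forward 7.6 m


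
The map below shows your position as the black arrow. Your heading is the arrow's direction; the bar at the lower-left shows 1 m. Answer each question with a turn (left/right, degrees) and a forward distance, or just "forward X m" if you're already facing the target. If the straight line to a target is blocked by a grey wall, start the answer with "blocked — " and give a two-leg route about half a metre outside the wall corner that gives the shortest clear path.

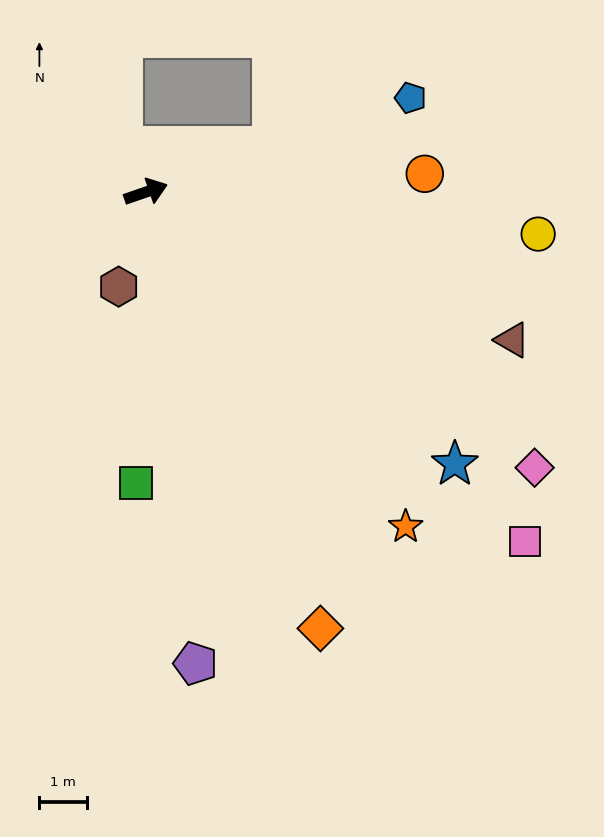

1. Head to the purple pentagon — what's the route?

turn right 103°, forward 9.9 m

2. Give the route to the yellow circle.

turn right 25°, forward 8.2 m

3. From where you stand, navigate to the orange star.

turn right 71°, forward 8.9 m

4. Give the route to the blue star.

turn right 60°, forward 8.6 m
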